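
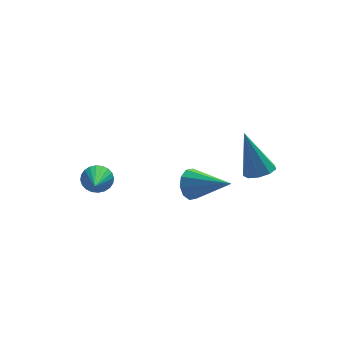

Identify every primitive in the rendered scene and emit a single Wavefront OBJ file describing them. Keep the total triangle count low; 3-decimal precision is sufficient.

v -3.654 2.283 -4.282
v -3.004 2.272 -3.996
v -4.086 0.597 -3.358
v -3.145 2.414 -3.804
v -3.363 2.535 -3.685
v -3.626 2.618 -3.657
v -3.893 2.65 -3.724
v -4.123 2.626 -3.875
v -4.282 2.55 -4.089
v -4.346 2.433 -4.332
v -4.303 2.293 -4.568
v -4.162 2.152 -4.759
v -3.944 2.03 -4.879
v -3.681 1.947 -4.907
v -3.414 1.915 -4.84
v -3.184 1.939 -4.688
v -3.025 2.015 -4.475
v -2.961 2.132 -4.232
v 1.799 -3.221 -0.538
v 2.383 -3.495 -0.292
v 1.321 -2.539 1.358
v 2.459 -3.05 -0.432
v 2.227 -2.686 -0.622
v 1.794 -2.572 -0.772
v 1.364 -2.761 -0.813
v 1.137 -3.165 -0.725
v 1.22 -3.595 -0.549
v 1.574 -3.85 -0.368
v 2.033 -3.81 -0.267
v -0.193 -0.169 -3.365
v 0.264 -0.081 -4.003
v 1.153 -1.451 -2.575
v 0.395 0.257 -3.676
v 0.301 0.433 -3.23
v 0.018 0.379 -2.836
v -0.346 0.115 -2.644
v -0.651 -0.256 -2.727
v -0.781 -0.595 -3.054
v -0.687 -0.771 -3.5
v -0.404 -0.716 -3.894
v -0.041 -0.453 -4.086
f 2 1 4
f 2 4 3
f 4 1 5
f 4 5 3
f 5 1 6
f 5 6 3
f 6 1 7
f 6 7 3
f 7 1 8
f 7 8 3
f 8 1 9
f 8 9 3
f 9 1 10
f 9 10 3
f 10 1 11
f 10 11 3
f 11 1 12
f 11 12 3
f 12 1 13
f 12 13 3
f 13 1 14
f 13 14 3
f 14 1 15
f 14 15 3
f 15 1 16
f 15 16 3
f 16 1 17
f 16 17 3
f 17 1 18
f 17 18 3
f 18 1 2
f 18 2 3
f 20 19 22
f 20 22 21
f 22 19 23
f 22 23 21
f 23 19 24
f 23 24 21
f 24 19 25
f 24 25 21
f 25 19 26
f 25 26 21
f 26 19 27
f 26 27 21
f 27 19 28
f 27 28 21
f 28 19 29
f 28 29 21
f 29 19 20
f 29 20 21
f 31 30 33
f 31 33 32
f 33 30 34
f 33 34 32
f 34 30 35
f 34 35 32
f 35 30 36
f 35 36 32
f 36 30 37
f 36 37 32
f 37 30 38
f 37 38 32
f 38 30 39
f 38 39 32
f 39 30 40
f 39 40 32
f 40 30 41
f 40 41 32
f 41 30 31
f 41 31 32



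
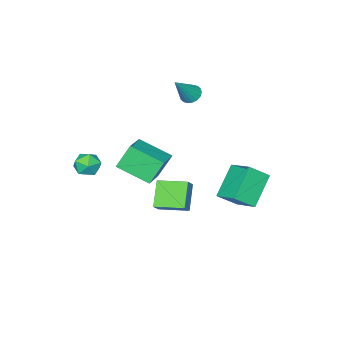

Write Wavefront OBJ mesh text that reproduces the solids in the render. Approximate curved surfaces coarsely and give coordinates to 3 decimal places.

v 2.859 -1.787 0.65
v 3.151 -2.22 0.018
v 1.729 -2.48 0.602
v 2.021 -2.913 -0.03
v 2.345 -3.009 0.717
v 3.044 -2.581 0.746
v 1.836 -2.119 -0.126
v 2.535 -1.691 -0.097
v 2.519 -2.425 -0.462
v 2.834 -2.975 0.059
v 2.046 -1.725 0.561
v 2.361 -2.275 1.082
v -1.846 -1.422 -2.874
v -1.279 -1.202 -2.252
v -2.677 0.029 -2.631
v -2.109 0.25 -2.009
v -0.871 -0.67 -4.031
v -0.303 -0.449 -3.409
v -1.701 0.782 -3.788
v -1.134 1.002 -3.166
v -2.56 -1.383 -1.049
v -1.828 -3.124 -0.278
v -1.134 -0.511 -0.436
v -0.402 -2.252 0.335
v -1.798 -1.668 -2.415
v -1.066 -3.409 -1.644
v -0.372 -0.796 -1.802
v 0.36 -2.537 -1.031
v -3.819 3.13 -0.675
v -3.583 4.588 0.06
v -2.319 3.577 -2.045
v -2.083 5.035 -1.31
v -2.897 2.565 0.15
v -2.661 4.023 0.885
v -1.397 3.012 -1.22
v -1.161 4.47 -0.485
v -4.089 -1.59 2.919
v -3.778 -1.111 2.652
v -2.891 -1.55 4.381
v -3.972 -0.981 2.807
v -4.189 -0.972 2.984
v -4.386 -1.085 3.149
v -4.524 -1.298 3.268
v -4.576 -1.569 3.318
v -4.531 -1.844 3.289
v -4.399 -2.069 3.186
v -4.205 -2.199 3.031
v -3.988 -2.209 2.854
v -3.791 -2.096 2.689
v -3.653 -1.882 2.57
v -3.601 -1.611 2.52
v -3.646 -1.336 2.55
f 1 12 6
f 1 6 2
f 1 2 8
f 1 8 11
f 1 11 12
f 2 6 10
f 6 12 5
f 12 11 3
f 11 8 7
f 8 2 9
f 4 10 5
f 4 5 3
f 4 3 7
f 4 7 9
f 4 9 10
f 5 10 6
f 3 5 12
f 7 3 11
f 9 7 8
f 10 9 2
f 14 16 13
f 17 14 13
f 13 16 15
f 15 17 13
f 14 20 16
f 18 14 17
f 18 20 14
f 16 20 15
f 19 17 15
f 15 20 19
f 19 18 17
f 20 18 19
f 22 24 21
f 25 22 21
f 21 24 23
f 23 25 21
f 22 28 24
f 26 22 25
f 26 28 22
f 24 28 23
f 27 25 23
f 23 28 27
f 27 26 25
f 28 26 27
f 30 32 29
f 33 30 29
f 29 32 31
f 31 33 29
f 30 36 32
f 34 30 33
f 34 36 30
f 32 36 31
f 35 33 31
f 31 36 35
f 35 34 33
f 36 34 35
f 38 37 40
f 38 40 39
f 40 37 41
f 40 41 39
f 41 37 42
f 41 42 39
f 42 37 43
f 42 43 39
f 43 37 44
f 43 44 39
f 44 37 45
f 44 45 39
f 45 37 46
f 45 46 39
f 46 37 47
f 46 47 39
f 47 37 48
f 47 48 39
f 48 37 49
f 48 49 39
f 49 37 50
f 49 50 39
f 50 37 51
f 50 51 39
f 51 37 52
f 51 52 39
f 52 37 38
f 52 38 39



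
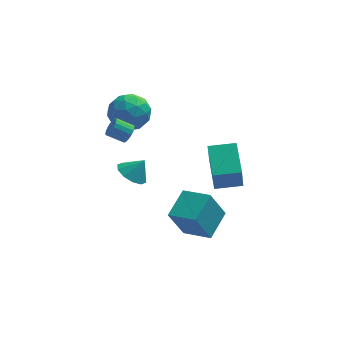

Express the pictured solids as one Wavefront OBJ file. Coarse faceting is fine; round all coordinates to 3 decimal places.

v 2.172 -1.365 -4.044
v 1.327 -1.672 -2.157
v 0.818 -0.365 -4.487
v -0.027 -0.672 -2.601
v 3.067 0.132 -3.399
v 2.222 -0.175 -1.513
v 1.713 1.132 -3.843
v 0.868 0.825 -1.956
v -1.919 -1.931 2.148
v -1.222 -2.279 1.698
v -1.261 -1.809 3.072
v -1.217 -1.728 1.622
v -1.48 -1.255 1.747
v -1.911 -1.039 2.026
v -2.345 -1.164 2.351
v -2.616 -1.582 2.599
v -2.62 -2.133 2.674
v -2.357 -2.607 2.549
v -1.926 -2.822 2.271
v -1.493 -2.697 1.946
v 2.618 1.828 -2.854
v 2.467 1.281 -1.22
v 2.52 3.896 -2.172
v 2.37 3.349 -0.537
v 4.17 1.851 -2.703
v 4.02 1.304 -1.068
v 4.073 3.919 -2.02
v 3.922 3.372 -0.386
v -1.94 0.448 3.259
v -1.71 0.192 3.727
v -2.61 0.337 4.248
v -2.84 0.592 3.781
v -1.648 0.461 3.76
v -2.548 0.606 4.282
v -1.652 0.726 3.679
v -2.552 0.871 4.2
v -1.723 0.928 3.501
v -2.622 1.072 4.023
v -1.843 1.019 3.268
v -2.743 1.164 3.79
v -1.985 0.98 3.033
v -2.885 1.125 3.555
v -2.117 0.819 2.85
v -3.017 0.963 3.372
v -2.209 0.572 2.761
v -3.109 0.717 3.282
v -2.239 0.297 2.785
v -3.139 0.442 3.307
v -2.2 0.057 2.919
v -3.1 0.202 3.44
v -2.102 -0.094 3.13
v -3.002 0.051 3.651
v -1.967 -0.121 3.371
v -2.867 0.024 3.892
v -1.826 -0.018 3.586
v -2.725 0.127 4.108
v -1.181 4.637 2.62
v -0.662 3.753 1.902
v -2.898 3.567 2.698
v -2.379 2.683 1.98
v -1.976 2.853 3.152
v -0.915 3.515 3.104
v -2.645 3.805 1.496
v -1.584 4.467 1.448
v -1.567 3.239 1.207
v -1.153 2.651 2.231
v -2.407 4.669 2.369
v -1.993 4.081 3.393
v -0.771 4.289 2.254
v -2.789 3.031 2.346
v -2.552 3.131 3.035
v -2.247 2.611 2.613
v -0.92 4.149 2.961
v -0.615 3.63 2.539
v -1.387 3.1 3.274
v -2.945 3.69 2.061
v -2.64 3.171 1.639
v -1.313 4.709 1.987
v -1.008 4.189 1.565
v -2.173 4.22 1.326
v -0.998 3.468 1.424
v -2.007 2.838 1.47
v -2.163 3.498 1.185
v -1.54 3.887 1.157
v -0.755 3.122 2.026
v -1.764 2.492 2.071
v -1.527 2.592 2.76
v -0.903 2.981 2.732
v -1.287 2.819 1.617
v -1.796 4.828 2.529
v -2.805 4.198 2.574
v -2.657 4.339 1.868
v -2.033 4.728 1.84
v -1.553 4.482 3.13
v -2.562 3.852 3.176
v -2.02 3.433 3.443
v -1.397 3.822 3.415
v -2.273 4.501 2.983
f 2 4 1
f 5 2 1
f 1 4 3
f 3 5 1
f 2 8 4
f 6 2 5
f 6 8 2
f 4 8 3
f 7 5 3
f 3 8 7
f 7 6 5
f 8 6 7
f 10 9 12
f 10 12 11
f 12 9 13
f 12 13 11
f 13 9 14
f 13 14 11
f 14 9 15
f 14 15 11
f 15 9 16
f 15 16 11
f 16 9 17
f 16 17 11
f 17 9 18
f 17 18 11
f 18 9 19
f 18 19 11
f 19 9 20
f 19 20 11
f 20 9 10
f 20 10 11
f 22 24 21
f 25 22 21
f 21 24 23
f 23 25 21
f 22 28 24
f 26 22 25
f 26 28 22
f 24 28 23
f 27 25 23
f 23 28 27
f 27 26 25
f 28 26 27
f 30 29 33
f 30 33 31
f 31 33 34
f 31 34 32
f 33 29 35
f 33 35 34
f 34 35 36
f 34 36 32
f 35 29 37
f 35 37 36
f 36 37 38
f 36 38 32
f 37 29 39
f 37 39 38
f 38 39 40
f 38 40 32
f 39 29 41
f 39 41 40
f 40 41 42
f 40 42 32
f 41 29 43
f 41 43 42
f 42 43 44
f 42 44 32
f 43 29 45
f 43 45 44
f 44 45 46
f 44 46 32
f 45 29 47
f 45 47 46
f 46 47 48
f 46 48 32
f 47 29 49
f 47 49 48
f 48 49 50
f 48 50 32
f 49 29 51
f 49 51 50
f 50 51 52
f 50 52 32
f 51 29 53
f 51 53 52
f 52 53 54
f 52 54 32
f 53 29 55
f 53 55 54
f 54 55 56
f 54 56 32
f 55 29 30
f 55 30 56
f 56 30 31
f 56 31 32
f 57 94 73
f 94 68 97
f 73 97 62
f 94 97 73
f 57 73 69
f 73 62 74
f 69 74 58
f 73 74 69
f 57 69 78
f 69 58 79
f 78 79 64
f 69 79 78
f 57 78 90
f 78 64 93
f 90 93 67
f 78 93 90
f 57 90 94
f 90 67 98
f 94 98 68
f 90 98 94
f 58 74 85
f 74 62 88
f 85 88 66
f 74 88 85
f 62 97 75
f 97 68 96
f 75 96 61
f 97 96 75
f 68 98 95
f 98 67 91
f 95 91 59
f 98 91 95
f 67 93 92
f 93 64 80
f 92 80 63
f 93 80 92
f 64 79 84
f 79 58 81
f 84 81 65
f 79 81 84
f 60 86 72
f 86 66 87
f 72 87 61
f 86 87 72
f 60 72 70
f 72 61 71
f 70 71 59
f 72 71 70
f 60 70 77
f 70 59 76
f 77 76 63
f 70 76 77
f 60 77 82
f 77 63 83
f 82 83 65
f 77 83 82
f 60 82 86
f 82 65 89
f 86 89 66
f 82 89 86
f 61 87 75
f 87 66 88
f 75 88 62
f 87 88 75
f 59 71 95
f 71 61 96
f 95 96 68
f 71 96 95
f 63 76 92
f 76 59 91
f 92 91 67
f 76 91 92
f 65 83 84
f 83 63 80
f 84 80 64
f 83 80 84
f 66 89 85
f 89 65 81
f 85 81 58
f 89 81 85



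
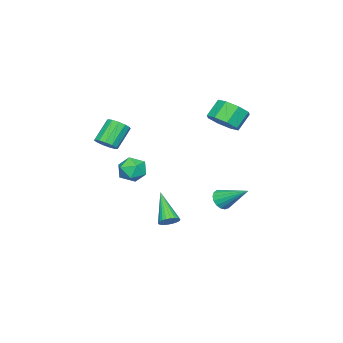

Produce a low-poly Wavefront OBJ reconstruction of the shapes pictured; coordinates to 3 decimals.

v 1.211 0.834 0.609
v 1.862 0.432 0.539
v 0.618 -0.192 0.981
v 1.269 -0.594 0.911
v 1.201 -0.066 1.465
v 1.567 0.568 1.235
v 0.913 -0.328 0.285
v 1.279 0.306 0.055
v 1.677 -0.286 0.339
v 1.855 -0.124 1.068
v 0.625 0.364 0.452
v 0.803 0.526 1.181
v -3.301 2.207 -2.533
v -2.828 2.403 -2.866
v -3.219 3.653 -1.567
v -3.061 2.51 -3.006
v -3.349 2.547 -3.037
v -3.626 2.507 -2.953
v -3.828 2.398 -2.773
v -3.91 2.245 -2.538
v -3.851 2.084 -2.301
v -3.667 1.951 -2.118
v -3.399 1.877 -2.03
v -3.108 1.878 -2.057
v -2.862 1.955 -2.193
v -2.716 2.09 -2.407
v -2.704 2.252 -2.649
v 3.131 -0.034 3.028
v 3.444 -0.397 3.356
v 2.581 -0.268 4.32
v 2.269 0.094 3.992
v 3.557 -0.096 3.417
v 2.694 0.033 4.381
v 3.535 0.224 3.355
v 2.672 0.353 4.319
v 3.385 0.462 3.189
v 2.522 0.591 4.153
v 3.154 0.542 2.971
v 2.292 0.671 3.935
v 2.916 0.44 2.772
v 2.054 0.569 3.736
v 2.747 0.187 2.654
v 1.884 0.315 3.618
v 2.699 -0.137 2.655
v 1.837 -0.008 3.619
v 2.789 -0.428 2.774
v 1.926 -0.299 3.738
v 2.987 -0.594 2.974
v 2.125 -0.465 3.938
v 3.231 -0.582 3.191
v 2.369 -0.453 4.155
v -2.707 2.542 2.787
v -2.068 2.487 3.36
v -2.774 2.683 4.166
v -3.413 2.738 3.593
v -2.153 3.1 3.136
v -2.86 3.296 3.942
v -2.563 3.386 2.707
v -3.269 3.582 3.514
v -3.057 3.178 2.325
v -3.763 3.374 3.132
v -3.346 2.597 2.214
v -4.052 2.793 3.02
v -3.26 1.984 2.438
v -3.967 2.18 3.244
v -2.851 1.698 2.866
v -3.557 1.894 3.673
v -2.357 1.906 3.248
v -3.063 2.102 4.055
v 0.562 1.652 -2.472
v 0.948 1.736 -2.135
v -0.322 0.648 -1.208
v 0.826 1.893 -2.095
v 0.664 2.014 -2.113
v 0.486 2.079 -2.185
v 0.32 2.079 -2.302
v 0.19 2.015 -2.444
v 0.117 1.894 -2.59
v 0.112 1.737 -2.718
v 0.175 1.567 -2.809
v 0.297 1.41 -2.849
v 0.46 1.29 -2.831
v 0.638 1.225 -2.758
v 0.804 1.224 -2.642
v 0.933 1.289 -2.5
v 1.006 1.409 -2.354
v 1.012 1.566 -2.225
f 1 12 6
f 1 6 2
f 1 2 8
f 1 8 11
f 1 11 12
f 2 6 10
f 6 12 5
f 12 11 3
f 11 8 7
f 8 2 9
f 4 10 5
f 4 5 3
f 4 3 7
f 4 7 9
f 4 9 10
f 5 10 6
f 3 5 12
f 7 3 11
f 9 7 8
f 10 9 2
f 14 13 16
f 14 16 15
f 16 13 17
f 16 17 15
f 17 13 18
f 17 18 15
f 18 13 19
f 18 19 15
f 19 13 20
f 19 20 15
f 20 13 21
f 20 21 15
f 21 13 22
f 21 22 15
f 22 13 23
f 22 23 15
f 23 13 24
f 23 24 15
f 24 13 25
f 24 25 15
f 25 13 26
f 25 26 15
f 26 13 27
f 26 27 15
f 27 13 14
f 27 14 15
f 29 28 32
f 29 32 30
f 30 32 33
f 30 33 31
f 32 28 34
f 32 34 33
f 33 34 35
f 33 35 31
f 34 28 36
f 34 36 35
f 35 36 37
f 35 37 31
f 36 28 38
f 36 38 37
f 37 38 39
f 37 39 31
f 38 28 40
f 38 40 39
f 39 40 41
f 39 41 31
f 40 28 42
f 40 42 41
f 41 42 43
f 41 43 31
f 42 28 44
f 42 44 43
f 43 44 45
f 43 45 31
f 44 28 46
f 44 46 45
f 45 46 47
f 45 47 31
f 46 28 48
f 46 48 47
f 47 48 49
f 47 49 31
f 48 28 50
f 48 50 49
f 49 50 51
f 49 51 31
f 50 28 29
f 50 29 51
f 51 29 30
f 51 30 31
f 53 52 56
f 53 56 54
f 54 56 57
f 54 57 55
f 56 52 58
f 56 58 57
f 57 58 59
f 57 59 55
f 58 52 60
f 58 60 59
f 59 60 61
f 59 61 55
f 60 52 62
f 60 62 61
f 61 62 63
f 61 63 55
f 62 52 64
f 62 64 63
f 63 64 65
f 63 65 55
f 64 52 66
f 64 66 65
f 65 66 67
f 65 67 55
f 66 52 68
f 66 68 67
f 67 68 69
f 67 69 55
f 68 52 53
f 68 53 69
f 69 53 54
f 69 54 55
f 71 70 73
f 71 73 72
f 73 70 74
f 73 74 72
f 74 70 75
f 74 75 72
f 75 70 76
f 75 76 72
f 76 70 77
f 76 77 72
f 77 70 78
f 77 78 72
f 78 70 79
f 78 79 72
f 79 70 80
f 79 80 72
f 80 70 81
f 80 81 72
f 81 70 82
f 81 82 72
f 82 70 83
f 82 83 72
f 83 70 84
f 83 84 72
f 84 70 85
f 84 85 72
f 85 70 86
f 85 86 72
f 86 70 87
f 86 87 72
f 87 70 71
f 87 71 72



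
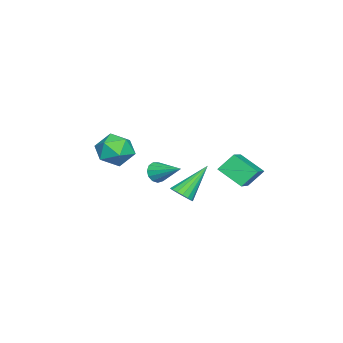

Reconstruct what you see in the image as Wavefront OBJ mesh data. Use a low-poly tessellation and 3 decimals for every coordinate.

v 1.591 0.784 2.298
v 1.93 0.48 2.747
v 0.449 1.676 3.762
v 2.082 0.743 2.706
v 2.122 1.015 2.571
v 2.039 1.234 2.373
v 1.854 1.35 2.158
v 1.609 1.337 1.975
v 1.36 1.196 1.866
v 1.163 0.962 1.856
v 1.065 0.686 1.947
v 1.087 0.433 2.118
v 1.224 0.261 2.331
v 1.446 0.208 2.536
v 1.701 0.287 2.686
v 0.205 -2.35 4.79
v 0.964 -2.401 4.064
v -0.724 -3.459 3.896
v 0.035 -3.51 3.17
v 0.194 -3.916 4.127
v 0.769 -3.231 4.679
v -0.529 -2.629 3.281
v 0.046 -1.944 3.833
v 0.511 -2.573 3.131
v 0.957 -3.369 3.654
v -0.717 -2.491 4.306
v -0.271 -3.287 4.829
v -1.718 3.006 1.66
v -1.963 1.783 2.476
v -2.175 3.653 2.494
v -2.42 2.431 3.309
v 0.16 3.209 2.531
v -0.085 1.987 3.346
v -0.297 3.857 3.364
v -0.542 2.634 4.18
v -1.333 -1.37 2.054
v -0.805 -1.419 1.714
v -0.747 0.01 2.766
v -1.03 -1.224 1.521
v -1.352 -1.075 1.498
v -1.668 -1.021 1.651
v -1.877 -1.077 1.932
v -1.913 -1.227 2.252
v -1.765 -1.422 2.509
v -1.48 -1.601 2.622
v -1.148 -1.706 2.554
v -0.874 -1.705 2.327
v -0.747 -1.598 2.014
f 2 1 4
f 2 4 3
f 4 1 5
f 4 5 3
f 5 1 6
f 5 6 3
f 6 1 7
f 6 7 3
f 7 1 8
f 7 8 3
f 8 1 9
f 8 9 3
f 9 1 10
f 9 10 3
f 10 1 11
f 10 11 3
f 11 1 12
f 11 12 3
f 12 1 13
f 12 13 3
f 13 1 14
f 13 14 3
f 14 1 15
f 14 15 3
f 15 1 2
f 15 2 3
f 16 27 21
f 16 21 17
f 16 17 23
f 16 23 26
f 16 26 27
f 17 21 25
f 21 27 20
f 27 26 18
f 26 23 22
f 23 17 24
f 19 25 20
f 19 20 18
f 19 18 22
f 19 22 24
f 19 24 25
f 20 25 21
f 18 20 27
f 22 18 26
f 24 22 23
f 25 24 17
f 29 31 28
f 32 29 28
f 28 31 30
f 30 32 28
f 29 35 31
f 33 29 32
f 33 35 29
f 31 35 30
f 34 32 30
f 30 35 34
f 34 33 32
f 35 33 34
f 37 36 39
f 37 39 38
f 39 36 40
f 39 40 38
f 40 36 41
f 40 41 38
f 41 36 42
f 41 42 38
f 42 36 43
f 42 43 38
f 43 36 44
f 43 44 38
f 44 36 45
f 44 45 38
f 45 36 46
f 45 46 38
f 46 36 47
f 46 47 38
f 47 36 48
f 47 48 38
f 48 36 37
f 48 37 38



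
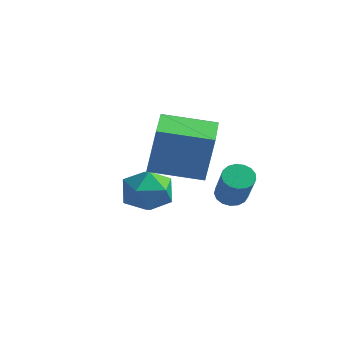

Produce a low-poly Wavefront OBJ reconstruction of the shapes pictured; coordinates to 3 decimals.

v 0.788 0.035 -1.156
v 1.334 0.16 -1.465
v 2.299 -0.57 -0.052
v 1.752 -0.695 0.256
v 1.284 0.413 -1.3
v 2.248 -0.317 0.113
v 1.12 0.58 -1.101
v 2.084 -0.151 0.311
v 0.88 0.621 -0.916
v 1.844 -0.109 0.497
v 0.618 0.529 -0.785
v 1.583 -0.202 0.627
v 0.396 0.323 -0.74
v 1.36 -0.408 0.673
v 0.263 0.051 -0.79
v 1.228 -0.679 0.623
v 0.251 -0.224 -0.924
v 1.215 -0.954 0.489
v 0.361 -0.44 -1.111
v 1.326 -1.17 0.302
v 0.569 -0.547 -1.308
v 1.534 -1.277 0.104
v 0.828 -0.521 -1.471
v 1.792 -1.251 -0.058
v 1.077 -0.367 -1.562
v 2.041 -1.098 -0.149
v 1.26 -0.121 -1.559
v 2.224 -0.852 -0.147
v -0.271 -3.145 1.615
v 0.112 -3.055 3.627
v 1.336 -1.891 1.254
v 1.718 -1.801 3.266
v 0.802 -4.559 1.474
v 1.184 -4.469 3.486
v 2.408 -3.305 1.113
v 2.791 -3.215 3.125
v -3.079 -1.355 -1.727
v -2.741 -0.854 -0.778
v -1.399 -2.006 -1.982
v -1.061 -1.505 -1.033
v -1.768 -2.378 -0.986
v -2.807 -1.976 -0.829
v -1.333 -0.884 -1.931
v -2.372 -0.482 -1.774
v -1.662 -0.563 -0.905
v -1.931 -1.486 -0.321
v -2.209 -1.374 -2.439
v -2.478 -2.297 -1.855
f 2 1 5
f 2 5 3
f 3 5 6
f 3 6 4
f 5 1 7
f 5 7 6
f 6 7 8
f 6 8 4
f 7 1 9
f 7 9 8
f 8 9 10
f 8 10 4
f 9 1 11
f 9 11 10
f 10 11 12
f 10 12 4
f 11 1 13
f 11 13 12
f 12 13 14
f 12 14 4
f 13 1 15
f 13 15 14
f 14 15 16
f 14 16 4
f 15 1 17
f 15 17 16
f 16 17 18
f 16 18 4
f 17 1 19
f 17 19 18
f 18 19 20
f 18 20 4
f 19 1 21
f 19 21 20
f 20 21 22
f 20 22 4
f 21 1 23
f 21 23 22
f 22 23 24
f 22 24 4
f 23 1 25
f 23 25 24
f 24 25 26
f 24 26 4
f 25 1 27
f 25 27 26
f 26 27 28
f 26 28 4
f 27 1 2
f 27 2 28
f 28 2 3
f 28 3 4
f 30 32 29
f 33 30 29
f 29 32 31
f 31 33 29
f 30 36 32
f 34 30 33
f 34 36 30
f 32 36 31
f 35 33 31
f 31 36 35
f 35 34 33
f 36 34 35
f 37 48 42
f 37 42 38
f 37 38 44
f 37 44 47
f 37 47 48
f 38 42 46
f 42 48 41
f 48 47 39
f 47 44 43
f 44 38 45
f 40 46 41
f 40 41 39
f 40 39 43
f 40 43 45
f 40 45 46
f 41 46 42
f 39 41 48
f 43 39 47
f 45 43 44
f 46 45 38



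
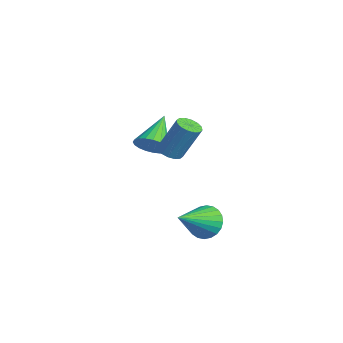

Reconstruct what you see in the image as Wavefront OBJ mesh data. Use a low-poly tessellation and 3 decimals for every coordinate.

v -3.341 -2.146 1.43
v -2.979 -2.509 2.108
v -4.599 -1.194 2.61
v -2.789 -2.213 2.073
v -2.694 -1.906 1.926
v -2.711 -1.64 1.693
v -2.837 -1.462 1.415
v -3.05 -1.402 1.14
v -3.314 -1.471 0.914
v -3.582 -1.657 0.778
v -3.809 -1.927 0.755
v -3.955 -2.235 0.848
v -3.994 -2.528 1.042
v -3.921 -2.755 1.303
v -3.748 -2.876 1.586
v -3.504 -2.872 1.842
v -3.232 -2.742 2.027
v -0.794 -0.416 -2.303
v -0.374 0.21 -1.759
v 0.154 -1.944 -1.277
v -0.679 0.146 -1.572
v -1.001 -0.003 -1.497
v -1.292 -0.215 -1.544
v -1.506 -0.458 -1.708
v -1.613 -0.694 -1.961
v -1.594 -0.888 -2.267
v -1.454 -1.011 -2.579
v -1.213 -1.043 -2.848
v -0.908 -0.979 -3.035
v -0.586 -0.83 -3.11
v -0.296 -0.618 -3.063
v -0.081 -0.375 -2.899
v 0.025 -0.138 -2.645
v 0.007 0.056 -2.34
v -0.134 0.178 -2.028
v -0.865 -1.987 2.24
v -0.401 -1.681 1.991
v 0.03 -0.948 3.69
v -0.435 -1.253 3.94
v -0.648 -1.485 1.969
v -0.217 -0.752 3.668
v -0.953 -1.425 2.02
v -0.523 -0.691 3.719
v -1.235 -1.514 2.13
v -0.805 -0.781 3.83
v -1.418 -1.73 2.27
v -0.987 -0.997 3.969
v -1.453 -2.015 2.402
v -1.022 -1.282 4.101
v -1.33 -2.292 2.49
v -0.899 -1.559 4.189
v -1.083 -2.488 2.512
v -0.652 -1.755 4.211
v -0.777 -2.549 2.461
v -0.347 -1.815 4.16
v -0.495 -2.459 2.35
v -0.065 -1.726 4.05
v -0.313 -2.243 2.211
v 0.118 -1.51 3.91
v -0.278 -1.958 2.079
v 0.153 -1.225 3.778
f 2 1 4
f 2 4 3
f 4 1 5
f 4 5 3
f 5 1 6
f 5 6 3
f 6 1 7
f 6 7 3
f 7 1 8
f 7 8 3
f 8 1 9
f 8 9 3
f 9 1 10
f 9 10 3
f 10 1 11
f 10 11 3
f 11 1 12
f 11 12 3
f 12 1 13
f 12 13 3
f 13 1 14
f 13 14 3
f 14 1 15
f 14 15 3
f 15 1 16
f 15 16 3
f 16 1 17
f 16 17 3
f 17 1 2
f 17 2 3
f 19 18 21
f 19 21 20
f 21 18 22
f 21 22 20
f 22 18 23
f 22 23 20
f 23 18 24
f 23 24 20
f 24 18 25
f 24 25 20
f 25 18 26
f 25 26 20
f 26 18 27
f 26 27 20
f 27 18 28
f 27 28 20
f 28 18 29
f 28 29 20
f 29 18 30
f 29 30 20
f 30 18 31
f 30 31 20
f 31 18 32
f 31 32 20
f 32 18 33
f 32 33 20
f 33 18 34
f 33 34 20
f 34 18 35
f 34 35 20
f 35 18 19
f 35 19 20
f 37 36 40
f 37 40 38
f 38 40 41
f 38 41 39
f 40 36 42
f 40 42 41
f 41 42 43
f 41 43 39
f 42 36 44
f 42 44 43
f 43 44 45
f 43 45 39
f 44 36 46
f 44 46 45
f 45 46 47
f 45 47 39
f 46 36 48
f 46 48 47
f 47 48 49
f 47 49 39
f 48 36 50
f 48 50 49
f 49 50 51
f 49 51 39
f 50 36 52
f 50 52 51
f 51 52 53
f 51 53 39
f 52 36 54
f 52 54 53
f 53 54 55
f 53 55 39
f 54 36 56
f 54 56 55
f 55 56 57
f 55 57 39
f 56 36 58
f 56 58 57
f 57 58 59
f 57 59 39
f 58 36 60
f 58 60 59
f 59 60 61
f 59 61 39
f 60 36 37
f 60 37 61
f 61 37 38
f 61 38 39



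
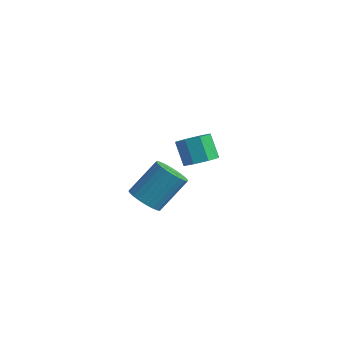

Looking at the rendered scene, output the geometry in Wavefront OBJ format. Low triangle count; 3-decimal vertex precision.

v 1.418 0.276 -2.93
v 1.993 0.533 -2.625
v 1.417 0.801 -1.765
v 0.842 0.544 -2.07
v 1.733 0.901 -2.914
v 1.157 1.169 -2.054
v 1.288 0.903 -3.213
v 0.712 1.171 -2.352
v 0.919 0.538 -3.346
v 0.343 0.806 -2.485
v 0.843 0.019 -3.235
v 0.267 0.287 -2.375
v 1.103 -0.349 -2.946
v 0.527 -0.081 -2.086
v 1.548 -0.351 -2.648
v 0.972 -0.083 -1.787
v 1.917 0.014 -2.515
v 1.341 0.282 -1.654
v 2.265 -4.078 -1.975
v 2.764 -3.856 -2.362
v 3.175 -2.879 -1.272
v 2.675 -3.102 -0.885
v 2.57 -3.695 -2.433
v 2.98 -2.719 -1.342
v 2.329 -3.593 -2.433
v 2.74 -2.617 -1.343
v 2.079 -3.565 -2.364
v 2.489 -2.589 -1.274
v 1.857 -3.615 -2.236
v 2.267 -2.639 -1.145
v 1.697 -3.736 -2.068
v 2.107 -2.759 -0.977
v 1.623 -3.908 -1.886
v 2.033 -2.932 -0.795
v 1.647 -4.106 -1.717
v 2.057 -3.13 -0.627
v 1.765 -4.301 -1.588
v 2.176 -3.324 -0.498
v 1.96 -4.461 -1.518
v 2.37 -3.485 -0.427
v 2.2 -4.563 -1.517
v 2.611 -3.587 -0.427
v 2.451 -4.591 -1.586
v 2.861 -3.615 -0.496
v 2.673 -4.541 -1.715
v 3.083 -3.565 -0.624
v 2.833 -4.421 -1.883
v 3.243 -3.444 -0.792
v 2.907 -4.248 -2.065
v 3.317 -3.272 -0.974
v 2.883 -4.05 -2.233
v 3.293 -3.074 -1.143
f 2 1 5
f 2 5 3
f 3 5 6
f 3 6 4
f 5 1 7
f 5 7 6
f 6 7 8
f 6 8 4
f 7 1 9
f 7 9 8
f 8 9 10
f 8 10 4
f 9 1 11
f 9 11 10
f 10 11 12
f 10 12 4
f 11 1 13
f 11 13 12
f 12 13 14
f 12 14 4
f 13 1 15
f 13 15 14
f 14 15 16
f 14 16 4
f 15 1 17
f 15 17 16
f 16 17 18
f 16 18 4
f 17 1 2
f 17 2 18
f 18 2 3
f 18 3 4
f 20 19 23
f 20 23 21
f 21 23 24
f 21 24 22
f 23 19 25
f 23 25 24
f 24 25 26
f 24 26 22
f 25 19 27
f 25 27 26
f 26 27 28
f 26 28 22
f 27 19 29
f 27 29 28
f 28 29 30
f 28 30 22
f 29 19 31
f 29 31 30
f 30 31 32
f 30 32 22
f 31 19 33
f 31 33 32
f 32 33 34
f 32 34 22
f 33 19 35
f 33 35 34
f 34 35 36
f 34 36 22
f 35 19 37
f 35 37 36
f 36 37 38
f 36 38 22
f 37 19 39
f 37 39 38
f 38 39 40
f 38 40 22
f 39 19 41
f 39 41 40
f 40 41 42
f 40 42 22
f 41 19 43
f 41 43 42
f 42 43 44
f 42 44 22
f 43 19 45
f 43 45 44
f 44 45 46
f 44 46 22
f 45 19 47
f 45 47 46
f 46 47 48
f 46 48 22
f 47 19 49
f 47 49 48
f 48 49 50
f 48 50 22
f 49 19 51
f 49 51 50
f 50 51 52
f 50 52 22
f 51 19 20
f 51 20 52
f 52 20 21
f 52 21 22



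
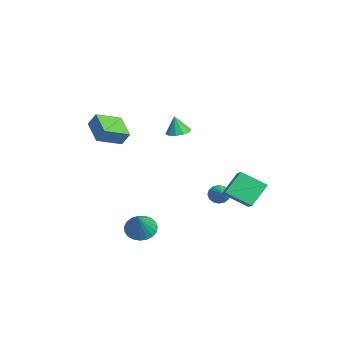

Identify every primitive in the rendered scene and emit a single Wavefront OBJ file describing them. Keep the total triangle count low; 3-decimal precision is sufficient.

v 1.97 -2.602 -3.458
v 2.533 -3.199 -4.03
v 3.13 -3.018 -1.882
v 2.724 -2.832 -4.073
v 2.784 -2.425 -4.011
v 2.704 -2.049 -3.852
v 2.496 -1.769 -3.626
v 2.198 -1.633 -3.37
v 1.86 -1.664 -3.129
v 1.541 -1.858 -2.946
v 1.297 -2.18 -2.85
v 1.168 -2.576 -2.86
v 1.179 -2.976 -2.973
v 1.326 -3.311 -3.17
v 1.584 -3.524 -3.417
v 1.909 -3.578 -3.67
v 2.245 -3.463 -3.887
v 1.936 4 -2.532
v 1.205 2.549 -1.606
v 1.285 5.135 -1.266
v 0.555 3.684 -0.34
v 3.225 3.856 -1.74
v 2.495 2.405 -0.814
v 2.575 4.991 -0.474
v 1.844 3.54 0.452
v -0.486 -3.16 2.484
v -0.086 -4.782 3.155
v -2.184 -3.316 3.119
v -1.785 -4.938 3.79
v -0.195 -2.722 3.37
v 0.204 -4.344 4.041
v -1.894 -2.878 4.005
v -1.494 -4.5 4.676
v -2.965 0.921 1.899
v -2.236 0.569 1.923
v -3.115 0.699 3.181
v -2.175 1.058 2.014
v -2.417 1.494 2.061
v -2.867 1.711 2.046
v -3.356 1.626 1.975
v -3.695 1.272 1.874
v -3.755 0.784 1.783
v -3.514 0.347 1.736
v -3.063 0.13 1.751
v -2.575 0.215 1.822
v -2.239 3.336 -3.552
v -1.874 3.614 -4.107
v -1.081 3.224 -2.848
v -1.972 3.908 -3.899
v -2.141 4.048 -3.599
v -2.337 3.998 -3.285
v -2.506 3.77 -3.044
v -2.604 3.426 -2.938
v -2.604 3.058 -2.997
v -2.506 2.765 -3.205
v -2.336 2.625 -3.506
v -2.141 2.675 -3.819
v -1.972 2.903 -4.061
v -1.874 3.246 -4.166
f 2 1 4
f 2 4 3
f 4 1 5
f 4 5 3
f 5 1 6
f 5 6 3
f 6 1 7
f 6 7 3
f 7 1 8
f 7 8 3
f 8 1 9
f 8 9 3
f 9 1 10
f 9 10 3
f 10 1 11
f 10 11 3
f 11 1 12
f 11 12 3
f 12 1 13
f 12 13 3
f 13 1 14
f 13 14 3
f 14 1 15
f 14 15 3
f 15 1 16
f 15 16 3
f 16 1 17
f 16 17 3
f 17 1 2
f 17 2 3
f 19 21 18
f 22 19 18
f 18 21 20
f 20 22 18
f 19 25 21
f 23 19 22
f 23 25 19
f 21 25 20
f 24 22 20
f 20 25 24
f 24 23 22
f 25 23 24
f 27 29 26
f 30 27 26
f 26 29 28
f 28 30 26
f 27 33 29
f 31 27 30
f 31 33 27
f 29 33 28
f 32 30 28
f 28 33 32
f 32 31 30
f 33 31 32
f 35 34 37
f 35 37 36
f 37 34 38
f 37 38 36
f 38 34 39
f 38 39 36
f 39 34 40
f 39 40 36
f 40 34 41
f 40 41 36
f 41 34 42
f 41 42 36
f 42 34 43
f 42 43 36
f 43 34 44
f 43 44 36
f 44 34 45
f 44 45 36
f 45 34 35
f 45 35 36
f 47 46 49
f 47 49 48
f 49 46 50
f 49 50 48
f 50 46 51
f 50 51 48
f 51 46 52
f 51 52 48
f 52 46 53
f 52 53 48
f 53 46 54
f 53 54 48
f 54 46 55
f 54 55 48
f 55 46 56
f 55 56 48
f 56 46 57
f 56 57 48
f 57 46 58
f 57 58 48
f 58 46 59
f 58 59 48
f 59 46 47
f 59 47 48



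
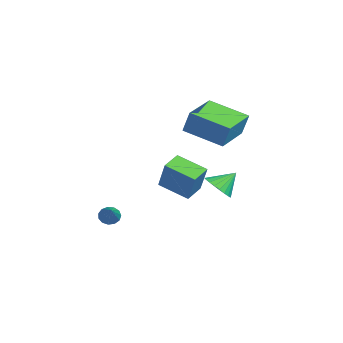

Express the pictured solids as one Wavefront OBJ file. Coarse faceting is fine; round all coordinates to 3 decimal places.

v -1.778 2.939 -1.634
v -1.08 2.654 -1.221
v -1.922 3.841 -0.766
v -0.944 2.877 -1.431
v -0.936 3.111 -1.672
v -1.056 3.318 -1.907
v -1.285 3.467 -2.101
v -1.59 3.536 -2.224
v -1.923 3.514 -2.256
v -2.234 3.405 -2.194
v -2.476 3.224 -2.047
v -2.611 3 -1.837
v -2.62 2.767 -1.596
v -2.5 2.56 -1.36
v -2.27 2.411 -1.167
v -1.965 2.342 -1.044
v -1.632 2.364 -1.011
v -1.321 2.473 -1.073
v -1.751 1.278 2.157
v -1.423 1.557 3.373
v -3.437 2.464 2.339
v -3.11 2.743 3.555
v -0.63 2.977 1.465
v -0.303 3.256 2.681
v -2.317 4.163 1.647
v -1.989 4.442 2.863
v 2.623 -2.595 -1.298
v 2.884 -2.4 -1.69
v 4.157 -2.685 -0.322
v 2.797 -2.176 -1.532
v 2.654 -2.086 -1.299
v 2.501 -2.157 -1.066
v 2.388 -2.368 -0.907
v 2.349 -2.65 -0.872
v 2.397 -2.915 -0.972
v 2.517 -3.079 -1.175
v 2.671 -3.089 -1.418
v 2.809 -2.942 -1.622
v 2.889 -2.685 -1.724
v -0.316 -0.047 -0.693
v 0.524 0.14 0.831
v -1.062 0.631 -0.364
v -0.222 0.817 1.159
v 0.542 1.203 -1.319
v 1.382 1.389 0.204
v -0.204 1.88 -0.991
v 0.636 2.067 0.533
f 2 1 4
f 2 4 3
f 4 1 5
f 4 5 3
f 5 1 6
f 5 6 3
f 6 1 7
f 6 7 3
f 7 1 8
f 7 8 3
f 8 1 9
f 8 9 3
f 9 1 10
f 9 10 3
f 10 1 11
f 10 11 3
f 11 1 12
f 11 12 3
f 12 1 13
f 12 13 3
f 13 1 14
f 13 14 3
f 14 1 15
f 14 15 3
f 15 1 16
f 15 16 3
f 16 1 17
f 16 17 3
f 17 1 18
f 17 18 3
f 18 1 2
f 18 2 3
f 20 22 19
f 23 20 19
f 19 22 21
f 21 23 19
f 20 26 22
f 24 20 23
f 24 26 20
f 22 26 21
f 25 23 21
f 21 26 25
f 25 24 23
f 26 24 25
f 28 27 30
f 28 30 29
f 30 27 31
f 30 31 29
f 31 27 32
f 31 32 29
f 32 27 33
f 32 33 29
f 33 27 34
f 33 34 29
f 34 27 35
f 34 35 29
f 35 27 36
f 35 36 29
f 36 27 37
f 36 37 29
f 37 27 38
f 37 38 29
f 38 27 39
f 38 39 29
f 39 27 28
f 39 28 29
f 41 43 40
f 44 41 40
f 40 43 42
f 42 44 40
f 41 47 43
f 45 41 44
f 45 47 41
f 43 47 42
f 46 44 42
f 42 47 46
f 46 45 44
f 47 45 46



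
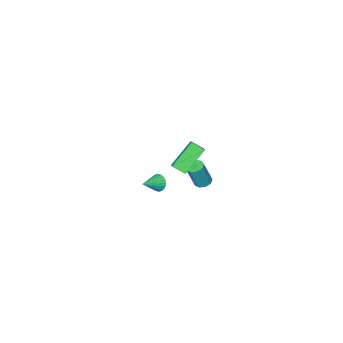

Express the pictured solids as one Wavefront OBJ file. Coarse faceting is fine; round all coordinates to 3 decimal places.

v -0.125 0.194 -2.326
v 0.372 0.082 -2.503
v 0.883 -0.045 -0.992
v 0.385 0.066 -0.814
v 0.333 0.447 -2.459
v 0.843 0.32 -0.948
v 0.079 0.693 -2.352
v 0.589 0.566 -0.841
v -0.271 0.705 -2.233
v 0.24 0.578 -0.722
v -0.552 0.478 -2.157
v -0.042 0.351 -0.646
v -0.634 0.118 -2.16
v -0.123 -0.009 -0.649
v -0.477 -0.207 -2.24
v 0.033 -0.334 -0.729
v -0.156 -0.344 -2.36
v 0.354 -0.472 -0.849
v 0.179 -0.23 -2.464
v 0.69 -0.357 -0.953
v 0.881 -2.839 -4.069
v 1.139 -3.004 -4.597
v 2.059 -2.721 -3.531
v 1.127 -2.768 -4.623
v 1.078 -2.542 -4.565
v 0.999 -2.362 -4.431
v 0.902 -2.255 -4.242
v 0.801 -2.236 -4.027
v 0.713 -2.309 -3.818
v 0.651 -2.463 -3.648
v 0.623 -2.674 -3.542
v 0.635 -2.911 -3.516
v 0.685 -3.136 -3.574
v 0.764 -3.316 -3.708
v 0.861 -3.424 -3.896
v 0.961 -3.442 -4.111
v 1.049 -3.369 -4.32
v 1.112 -3.215 -4.491
v 2.108 3.272 3.667
v 2.538 2.679 4.077
v 2.544 3.989 4.247
v 2.973 3.396 4.657
v 3.487 3.424 2.443
v 3.916 2.831 2.853
v 3.922 4.141 3.023
v 4.352 3.548 3.433
f 2 1 5
f 2 5 3
f 3 5 6
f 3 6 4
f 5 1 7
f 5 7 6
f 6 7 8
f 6 8 4
f 7 1 9
f 7 9 8
f 8 9 10
f 8 10 4
f 9 1 11
f 9 11 10
f 10 11 12
f 10 12 4
f 11 1 13
f 11 13 12
f 12 13 14
f 12 14 4
f 13 1 15
f 13 15 14
f 14 15 16
f 14 16 4
f 15 1 17
f 15 17 16
f 16 17 18
f 16 18 4
f 17 1 19
f 17 19 18
f 18 19 20
f 18 20 4
f 19 1 2
f 19 2 20
f 20 2 3
f 20 3 4
f 22 21 24
f 22 24 23
f 24 21 25
f 24 25 23
f 25 21 26
f 25 26 23
f 26 21 27
f 26 27 23
f 27 21 28
f 27 28 23
f 28 21 29
f 28 29 23
f 29 21 30
f 29 30 23
f 30 21 31
f 30 31 23
f 31 21 32
f 31 32 23
f 32 21 33
f 32 33 23
f 33 21 34
f 33 34 23
f 34 21 35
f 34 35 23
f 35 21 36
f 35 36 23
f 36 21 37
f 36 37 23
f 37 21 38
f 37 38 23
f 38 21 22
f 38 22 23
f 40 42 39
f 43 40 39
f 39 42 41
f 41 43 39
f 40 46 42
f 44 40 43
f 44 46 40
f 42 46 41
f 45 43 41
f 41 46 45
f 45 44 43
f 46 44 45



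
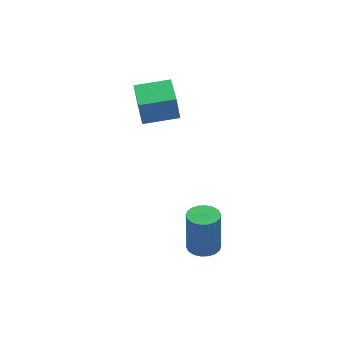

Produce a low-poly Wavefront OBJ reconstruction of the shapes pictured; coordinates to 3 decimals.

v 0.875 -3.639 -2.146
v 1.239 -3.08 -2.203
v 1.289 -2.921 -0.331
v 0.925 -3.481 -0.274
v 0.959 -2.977 -2.205
v 1.009 -2.819 -0.332
v 0.663 -3.006 -2.194
v 0.712 -2.847 -0.322
v 0.408 -3.16 -2.175
v 0.458 -3.001 -0.302
v 0.246 -3.409 -2.149
v 0.295 -3.25 -0.277
v 0.209 -3.703 -2.123
v 0.258 -3.545 -0.251
v 0.303 -3.985 -2.102
v 0.353 -3.827 -0.229
v 0.511 -4.199 -2.089
v 0.561 -4.04 -0.217
v 0.791 -4.301 -2.088
v 0.841 -4.143 -0.215
v 1.088 -4.273 -2.098
v 1.137 -4.114 -0.226
v 1.342 -4.119 -2.118
v 1.392 -3.96 -0.245
v 1.505 -3.87 -2.143
v 1.554 -3.711 -0.271
v 1.542 -3.575 -2.169
v 1.591 -3.417 -0.297
v 1.447 -3.293 -2.191
v 1.497 -3.135 -0.318
v -0.187 -0.227 3.031
v -0.285 -0.094 4.099
v 0.248 1.284 2.883
v 0.151 1.418 3.95
v 1.229 -0.618 3.21
v 1.132 -0.484 4.277
v 1.665 0.894 3.061
v 1.567 1.027 4.129
f 2 1 5
f 2 5 3
f 3 5 6
f 3 6 4
f 5 1 7
f 5 7 6
f 6 7 8
f 6 8 4
f 7 1 9
f 7 9 8
f 8 9 10
f 8 10 4
f 9 1 11
f 9 11 10
f 10 11 12
f 10 12 4
f 11 1 13
f 11 13 12
f 12 13 14
f 12 14 4
f 13 1 15
f 13 15 14
f 14 15 16
f 14 16 4
f 15 1 17
f 15 17 16
f 16 17 18
f 16 18 4
f 17 1 19
f 17 19 18
f 18 19 20
f 18 20 4
f 19 1 21
f 19 21 20
f 20 21 22
f 20 22 4
f 21 1 23
f 21 23 22
f 22 23 24
f 22 24 4
f 23 1 25
f 23 25 24
f 24 25 26
f 24 26 4
f 25 1 27
f 25 27 26
f 26 27 28
f 26 28 4
f 27 1 29
f 27 29 28
f 28 29 30
f 28 30 4
f 29 1 2
f 29 2 30
f 30 2 3
f 30 3 4
f 32 34 31
f 35 32 31
f 31 34 33
f 33 35 31
f 32 38 34
f 36 32 35
f 36 38 32
f 34 38 33
f 37 35 33
f 33 38 37
f 37 36 35
f 38 36 37



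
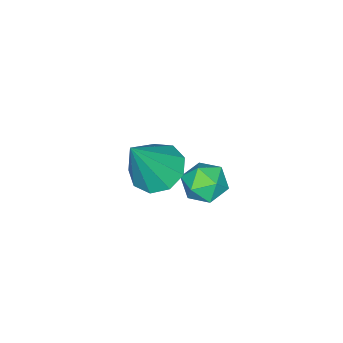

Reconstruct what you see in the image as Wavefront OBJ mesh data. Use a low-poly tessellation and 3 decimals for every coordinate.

v 1.187 -3.688 1.659
v 1.916 -3.409 1.274
v 2.153 -3.892 3.341
v 1.617 -2.948 1.502
v 1.117 -2.833 1.803
v 0.65 -3.118 2.037
v 0.434 -3.67 2.094
v 0.571 -4.23 1.947
v 0.996 -4.537 1.666
v 1.511 -4.446 1.381
v 1.874 -4.001 1.227
v -1.376 -3.207 -0.259
v -0.662 -2.898 -0.278
v -1.058 -4.002 -1.182
v -0.344 -3.693 -1.201
v -0.569 -4.115 -0.587
v -0.765 -3.624 -0.017
v -0.955 -3.276 -1.443
v -1.151 -2.785 -0.873
v -0.402 -2.941 -1.01
v -0.163 -3.46 -0.481
v -1.557 -3.44 -0.979
v -1.318 -3.959 -0.45
f 2 1 4
f 2 4 3
f 4 1 5
f 4 5 3
f 5 1 6
f 5 6 3
f 6 1 7
f 6 7 3
f 7 1 8
f 7 8 3
f 8 1 9
f 8 9 3
f 9 1 10
f 9 10 3
f 10 1 11
f 10 11 3
f 11 1 2
f 11 2 3
f 12 23 17
f 12 17 13
f 12 13 19
f 12 19 22
f 12 22 23
f 13 17 21
f 17 23 16
f 23 22 14
f 22 19 18
f 19 13 20
f 15 21 16
f 15 16 14
f 15 14 18
f 15 18 20
f 15 20 21
f 16 21 17
f 14 16 23
f 18 14 22
f 20 18 19
f 21 20 13



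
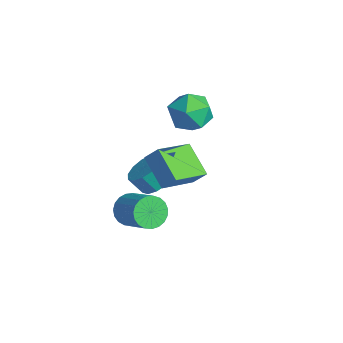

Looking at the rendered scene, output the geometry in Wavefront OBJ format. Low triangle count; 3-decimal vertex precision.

v -2.278 0.464 -1.965
v -1.59 0.915 -1.329
v -2.035 0.368 -0.459
v -2.722 -0.084 -1.095
v -2.057 1.269 -1.345
v -2.501 0.721 -0.475
v -2.594 1.367 -1.558
v -3.039 0.819 -0.688
v -3.031 1.178 -1.9
v -3.475 0.631 -1.03
v -3.228 0.763 -2.263
v -3.673 0.215 -1.393
v -3.124 0.252 -2.531
v -3.569 -0.296 -1.661
v -2.751 -0.191 -2.619
v -3.196 -0.739 -1.75
v -2.228 -0.427 -2.5
v -2.673 -0.974 -1.63
v -1.72 -0.379 -2.211
v -2.165 -0.927 -1.341
v -1.39 -0.064 -1.844
v -1.835 -0.612 -0.974
v -1.341 0.418 -1.515
v -1.786 -0.129 -0.645
v 2.001 -2.26 4.273
v 2.415 -1.781 4.994
v 1.342 -0.408 3.425
v 1.757 0.07 4.146
v 3.543 -2.15 3.314
v 3.958 -1.672 4.035
v 2.885 -0.299 2.466
v 3.299 0.18 3.187
v -2.583 3.05 3.142
v -1.726 3.056 2.244
v -2.534 1.044 3.176
v -1.677 1.05 2.278
v -1.389 1.459 3.413
v -1.419 2.699 3.392
v -2.841 1.401 2.028
v -2.871 2.641 2.007
v -1.886 2.037 1.556
v -0.989 2.073 2.412
v -3.271 2.027 3.008
v -2.374 2.063 3.864
v -0.695 -1.767 -1.954
v -0.229 -2.296 -2.53
v 1.4 -2.002 -1.481
v 0.935 -1.473 -0.906
v -0.189 -1.954 -2.688
v 1.44 -1.661 -1.639
v -0.237 -1.58 -2.718
v 1.393 -1.287 -1.669
v -0.364 -1.238 -2.617
v 1.266 -0.945 -1.568
v -0.548 -0.987 -2.401
v 1.082 -0.694 -1.352
v -0.757 -0.872 -2.108
v 0.873 -0.579 -1.059
v -0.956 -0.911 -1.788
v 0.674 -0.618 -0.739
v -1.109 -1.098 -1.497
v 0.52 -0.805 -0.448
v -1.191 -1.4 -1.285
v 0.438 -1.107 -0.237
v -1.187 -1.766 -1.189
v 0.442 -1.473 -0.14
v -1.098 -2.132 -1.225
v 0.531 -1.839 -0.177
v -0.939 -2.435 -1.388
v 0.69 -2.142 -0.339
v -0.738 -2.622 -1.648
v 0.891 -2.329 -0.599
v -0.53 -2.661 -1.961
v 1.1 -2.368 -0.912
v -0.35 -2.546 -2.273
v 1.28 -2.253 -1.224
f 2 1 5
f 2 5 3
f 3 5 6
f 3 6 4
f 5 1 7
f 5 7 6
f 6 7 8
f 6 8 4
f 7 1 9
f 7 9 8
f 8 9 10
f 8 10 4
f 9 1 11
f 9 11 10
f 10 11 12
f 10 12 4
f 11 1 13
f 11 13 12
f 12 13 14
f 12 14 4
f 13 1 15
f 13 15 14
f 14 15 16
f 14 16 4
f 15 1 17
f 15 17 16
f 16 17 18
f 16 18 4
f 17 1 19
f 17 19 18
f 18 19 20
f 18 20 4
f 19 1 21
f 19 21 20
f 20 21 22
f 20 22 4
f 21 1 23
f 21 23 22
f 22 23 24
f 22 24 4
f 23 1 2
f 23 2 24
f 24 2 3
f 24 3 4
f 26 28 25
f 29 26 25
f 25 28 27
f 27 29 25
f 26 32 28
f 30 26 29
f 30 32 26
f 28 32 27
f 31 29 27
f 27 32 31
f 31 30 29
f 32 30 31
f 33 44 38
f 33 38 34
f 33 34 40
f 33 40 43
f 33 43 44
f 34 38 42
f 38 44 37
f 44 43 35
f 43 40 39
f 40 34 41
f 36 42 37
f 36 37 35
f 36 35 39
f 36 39 41
f 36 41 42
f 37 42 38
f 35 37 44
f 39 35 43
f 41 39 40
f 42 41 34
f 46 45 49
f 46 49 47
f 47 49 50
f 47 50 48
f 49 45 51
f 49 51 50
f 50 51 52
f 50 52 48
f 51 45 53
f 51 53 52
f 52 53 54
f 52 54 48
f 53 45 55
f 53 55 54
f 54 55 56
f 54 56 48
f 55 45 57
f 55 57 56
f 56 57 58
f 56 58 48
f 57 45 59
f 57 59 58
f 58 59 60
f 58 60 48
f 59 45 61
f 59 61 60
f 60 61 62
f 60 62 48
f 61 45 63
f 61 63 62
f 62 63 64
f 62 64 48
f 63 45 65
f 63 65 64
f 64 65 66
f 64 66 48
f 65 45 67
f 65 67 66
f 66 67 68
f 66 68 48
f 67 45 69
f 67 69 68
f 68 69 70
f 68 70 48
f 69 45 71
f 69 71 70
f 70 71 72
f 70 72 48
f 71 45 73
f 71 73 72
f 72 73 74
f 72 74 48
f 73 45 75
f 73 75 74
f 74 75 76
f 74 76 48
f 75 45 46
f 75 46 76
f 76 46 47
f 76 47 48



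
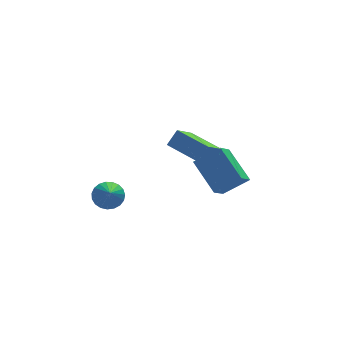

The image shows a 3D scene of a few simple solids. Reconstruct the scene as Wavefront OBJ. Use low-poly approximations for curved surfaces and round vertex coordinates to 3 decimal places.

v -3.243 2.025 -3.095
v -2.45 2.115 -2.869
v -3.417 0.975 -2.065
v -2.609 2.342 -2.664
v -2.878 2.515 -2.534
v -3.21 2.603 -2.5
v -3.548 2.59 -2.569
v -3.833 2.48 -2.729
v -4.016 2.292 -2.953
v -4.066 2.057 -3.2
v -3.973 1.816 -3.43
v -3.755 1.612 -3.602
v -3.448 1.478 -3.686
v -3.105 1.44 -3.667
v -2.787 1.502 -3.55
v -2.547 1.655 -3.354
v -2.428 1.872 -3.113
v 2.804 2.255 -4.545
v 2.04 1.411 -3.63
v 2.265 4.02 -3.366
v 1.501 3.176 -2.451
v 4.159 2.044 -3.609
v 3.395 1.2 -2.694
v 3.62 3.809 -2.43
v 2.856 2.965 -1.515
v 1.278 -0.476 0.134
v 0.305 -1.302 1.115
v 0.237 1.109 0.436
v -0.736 0.283 1.417
v 1.856 -0.243 0.903
v 0.883 -1.069 1.884
v 0.815 1.342 1.205
v -0.158 0.516 2.186
f 2 1 4
f 2 4 3
f 4 1 5
f 4 5 3
f 5 1 6
f 5 6 3
f 6 1 7
f 6 7 3
f 7 1 8
f 7 8 3
f 8 1 9
f 8 9 3
f 9 1 10
f 9 10 3
f 10 1 11
f 10 11 3
f 11 1 12
f 11 12 3
f 12 1 13
f 12 13 3
f 13 1 14
f 13 14 3
f 14 1 15
f 14 15 3
f 15 1 16
f 15 16 3
f 16 1 17
f 16 17 3
f 17 1 2
f 17 2 3
f 19 21 18
f 22 19 18
f 18 21 20
f 20 22 18
f 19 25 21
f 23 19 22
f 23 25 19
f 21 25 20
f 24 22 20
f 20 25 24
f 24 23 22
f 25 23 24
f 27 29 26
f 30 27 26
f 26 29 28
f 28 30 26
f 27 33 29
f 31 27 30
f 31 33 27
f 29 33 28
f 32 30 28
f 28 33 32
f 32 31 30
f 33 31 32



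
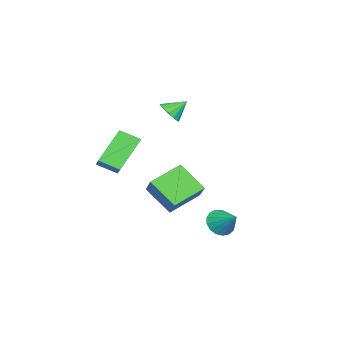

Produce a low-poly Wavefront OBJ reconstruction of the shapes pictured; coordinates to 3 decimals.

v -2.031 -1.758 -3.65
v -3.278 -0.562 -2.911
v -1.481 -0.44 -4.857
v -2.729 0.756 -4.118
v -0.971 -1.276 -2.642
v -2.219 -0.08 -1.903
v -0.422 0.042 -3.849
v -1.669 1.238 -3.11
v 1.546 -1.209 0.954
v 1.592 -2.213 1.449
v 2.247 -0.9 1.515
v 2.294 -1.904 2.01
v 2.946 -1.836 -0.45
v 2.993 -2.84 0.045
v 3.648 -1.527 0.111
v 3.694 -2.531 0.606
v 0.56 2.482 -4.274
v 1.21 2.388 -4.73
v 1.24 3.358 -3.486
v 1.025 2.68 -4.894
v 0.733 2.926 -4.917
v 0.401 3.071 -4.791
v 0.106 3.081 -4.548
v -0.085 2.954 -4.241
v -0.129 2.718 -3.942
v -0.014 2.429 -3.719
v 0.232 2.152 -3.623
v 0.553 1.95 -3.677
v 0.876 1.87 -3.866
v 1.126 1.931 -4.15
v 1.247 2.118 -4.461
v -0.374 -0.202 2.251
v -0.125 -0.561 2.784
v -0.726 0.562 2.929
v 0.143 -0.348 2.683
v 0.273 -0.095 2.467
v 0.229 0.129 2.192
v 0.023 0.264 1.933
v -0.288 0.275 1.759
v -0.623 0.158 1.717
v -0.891 -0.055 1.818
v -1.021 -0.308 2.035
v -0.977 -0.532 2.31
v -0.772 -0.667 2.568
v -0.46 -0.678 2.742
f 2 4 1
f 5 2 1
f 1 4 3
f 3 5 1
f 2 8 4
f 6 2 5
f 6 8 2
f 4 8 3
f 7 5 3
f 3 8 7
f 7 6 5
f 8 6 7
f 10 12 9
f 13 10 9
f 9 12 11
f 11 13 9
f 10 16 12
f 14 10 13
f 14 16 10
f 12 16 11
f 15 13 11
f 11 16 15
f 15 14 13
f 16 14 15
f 18 17 20
f 18 20 19
f 20 17 21
f 20 21 19
f 21 17 22
f 21 22 19
f 22 17 23
f 22 23 19
f 23 17 24
f 23 24 19
f 24 17 25
f 24 25 19
f 25 17 26
f 25 26 19
f 26 17 27
f 26 27 19
f 27 17 28
f 27 28 19
f 28 17 29
f 28 29 19
f 29 17 30
f 29 30 19
f 30 17 31
f 30 31 19
f 31 17 18
f 31 18 19
f 33 32 35
f 33 35 34
f 35 32 36
f 35 36 34
f 36 32 37
f 36 37 34
f 37 32 38
f 37 38 34
f 38 32 39
f 38 39 34
f 39 32 40
f 39 40 34
f 40 32 41
f 40 41 34
f 41 32 42
f 41 42 34
f 42 32 43
f 42 43 34
f 43 32 44
f 43 44 34
f 44 32 45
f 44 45 34
f 45 32 33
f 45 33 34



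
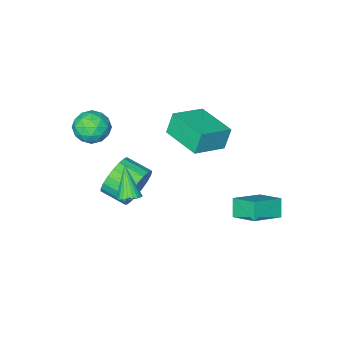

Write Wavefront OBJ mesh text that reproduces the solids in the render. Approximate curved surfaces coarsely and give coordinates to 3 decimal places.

v -1.068 -0.402 2.274
v -1.424 -0.4 3.378
v -1.104 1.627 2.258
v -1.459 1.63 3.363
v 0.559 -0.37 2.797
v 0.204 -0.367 3.902
v 0.524 1.66 2.782
v 0.168 1.662 3.886
v -2.993 1.852 -1.945
v -1.473 1.828 -1.358
v -3.196 3.089 -1.368
v -1.676 3.065 -0.781
v -2.664 2.295 -2.779
v -1.144 2.271 -2.192
v -2.867 3.532 -2.202
v -1.347 3.508 -1.615
v 2.897 0.148 -0.129
v 3.228 0.506 0.166
v 2.543 -0.708 1.309
v 3.032 0.609 0.179
v 2.814 0.641 0.145
v 2.61 0.599 0.069
v 2.448 0.488 -0.037
v 2.356 0.325 -0.156
v 2.345 0.135 -0.272
v 2.419 -0.053 -0.366
v 2.565 -0.21 -0.423
v 2.762 -0.313 -0.436
v 2.979 -0.345 -0.402
v 3.184 -0.303 -0.327
v 3.345 -0.192 -0.221
v 3.438 -0.029 -0.101
v 3.448 0.161 0.014
v 3.375 0.348 0.108
v 0.885 -2.075 -2.293
v 1.24 -1.611 -1.373
v 1.769 -2.78 -0.987
v 1.415 -3.245 -1.907
v 0.829 -1.758 -1.252
v 1.358 -2.927 -0.866
v 0.427 -1.959 -1.311
v 0.956 -3.128 -0.925
v 0.105 -2.18 -1.54
v 0.634 -3.349 -1.154
v -0.083 -2.384 -1.899
v 0.446 -3.553 -1.513
v -0.103 -2.534 -2.326
v 0.426 -3.703 -1.94
v 0.048 -2.604 -2.748
v 0.577 -3.774 -2.362
v 0.344 -2.584 -3.09
v 0.873 -3.753 -2.705
v 0.733 -2.475 -3.295
v 1.262 -3.644 -2.91
v 1.149 -2.297 -3.327
v 1.678 -3.467 -2.941
v 1.519 -2.081 -3.18
v 2.048 -3.25 -2.794
v 1.78 -1.864 -2.879
v 2.309 -3.033 -2.494
v 1.886 -1.684 -2.477
v 2.415 -2.853 -2.092
v 1.819 -1.571 -2.044
v 2.348 -2.74 -1.658
v 1.591 -1.545 -1.653
v 2.12 -2.714 -1.267
v 2.768 -2.119 2.498
v 3.512 -2.669 2.5
v 1.888 -3.311 2.28
v 2.632 -3.861 2.282
v 2.362 -3.445 3.063
v 2.906 -2.708 3.198
v 2.494 -3.272 1.582
v 3.038 -2.535 1.717
v 3.343 -3.381 1.934
v 3.261 -3.488 2.849
v 2.139 -2.492 1.931
v 2.057 -2.599 2.846
v 3.217 -2.289 2.518
v 2.183 -3.691 2.262
v 2.024 -3.446 2.721
v 2.462 -3.769 2.722
v 2.861 -2.313 2.928
v 3.298 -2.636 2.929
v 2.623 -3.092 3.261
v 2.102 -3.344 1.851
v 2.539 -3.667 1.852
v 2.938 -2.211 2.058
v 3.376 -2.534 2.059
v 2.777 -2.888 1.519
v 3.555 -3.031 2.186
v 3.038 -3.732 2.058
v 2.957 -3.385 1.647
v 3.276 -2.952 1.726
v 3.507 -3.094 2.724
v 2.99 -3.795 2.596
v 2.832 -3.55 3.056
v 3.151 -3.117 3.135
v 3.408 -3.513 2.392
v 2.41 -2.185 2.184
v 1.893 -2.886 2.056
v 2.249 -2.863 1.645
v 2.568 -2.43 1.724
v 2.362 -2.248 2.722
v 1.845 -2.949 2.594
v 2.124 -3.028 3.054
v 2.443 -2.595 3.133
v 1.992 -2.467 2.388
f 2 4 1
f 5 2 1
f 1 4 3
f 3 5 1
f 2 8 4
f 6 2 5
f 6 8 2
f 4 8 3
f 7 5 3
f 3 8 7
f 7 6 5
f 8 6 7
f 10 12 9
f 13 10 9
f 9 12 11
f 11 13 9
f 10 16 12
f 14 10 13
f 14 16 10
f 12 16 11
f 15 13 11
f 11 16 15
f 15 14 13
f 16 14 15
f 18 17 20
f 18 20 19
f 20 17 21
f 20 21 19
f 21 17 22
f 21 22 19
f 22 17 23
f 22 23 19
f 23 17 24
f 23 24 19
f 24 17 25
f 24 25 19
f 25 17 26
f 25 26 19
f 26 17 27
f 26 27 19
f 27 17 28
f 27 28 19
f 28 17 29
f 28 29 19
f 29 17 30
f 29 30 19
f 30 17 31
f 30 31 19
f 31 17 32
f 31 32 19
f 32 17 33
f 32 33 19
f 33 17 34
f 33 34 19
f 34 17 18
f 34 18 19
f 36 35 39
f 36 39 37
f 37 39 40
f 37 40 38
f 39 35 41
f 39 41 40
f 40 41 42
f 40 42 38
f 41 35 43
f 41 43 42
f 42 43 44
f 42 44 38
f 43 35 45
f 43 45 44
f 44 45 46
f 44 46 38
f 45 35 47
f 45 47 46
f 46 47 48
f 46 48 38
f 47 35 49
f 47 49 48
f 48 49 50
f 48 50 38
f 49 35 51
f 49 51 50
f 50 51 52
f 50 52 38
f 51 35 53
f 51 53 52
f 52 53 54
f 52 54 38
f 53 35 55
f 53 55 54
f 54 55 56
f 54 56 38
f 55 35 57
f 55 57 56
f 56 57 58
f 56 58 38
f 57 35 59
f 57 59 58
f 58 59 60
f 58 60 38
f 59 35 61
f 59 61 60
f 60 61 62
f 60 62 38
f 61 35 63
f 61 63 62
f 62 63 64
f 62 64 38
f 63 35 65
f 63 65 64
f 64 65 66
f 64 66 38
f 65 35 36
f 65 36 66
f 66 36 37
f 66 37 38
f 67 104 83
f 104 78 107
f 83 107 72
f 104 107 83
f 67 83 79
f 83 72 84
f 79 84 68
f 83 84 79
f 67 79 88
f 79 68 89
f 88 89 74
f 79 89 88
f 67 88 100
f 88 74 103
f 100 103 77
f 88 103 100
f 67 100 104
f 100 77 108
f 104 108 78
f 100 108 104
f 68 84 95
f 84 72 98
f 95 98 76
f 84 98 95
f 72 107 85
f 107 78 106
f 85 106 71
f 107 106 85
f 78 108 105
f 108 77 101
f 105 101 69
f 108 101 105
f 77 103 102
f 103 74 90
f 102 90 73
f 103 90 102
f 74 89 94
f 89 68 91
f 94 91 75
f 89 91 94
f 70 96 82
f 96 76 97
f 82 97 71
f 96 97 82
f 70 82 80
f 82 71 81
f 80 81 69
f 82 81 80
f 70 80 87
f 80 69 86
f 87 86 73
f 80 86 87
f 70 87 92
f 87 73 93
f 92 93 75
f 87 93 92
f 70 92 96
f 92 75 99
f 96 99 76
f 92 99 96
f 71 97 85
f 97 76 98
f 85 98 72
f 97 98 85
f 69 81 105
f 81 71 106
f 105 106 78
f 81 106 105
f 73 86 102
f 86 69 101
f 102 101 77
f 86 101 102
f 75 93 94
f 93 73 90
f 94 90 74
f 93 90 94
f 76 99 95
f 99 75 91
f 95 91 68
f 99 91 95



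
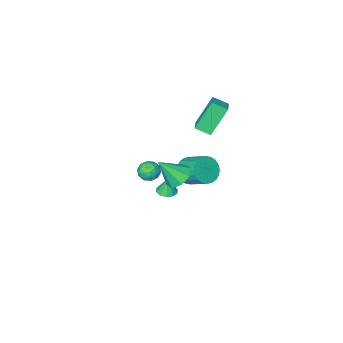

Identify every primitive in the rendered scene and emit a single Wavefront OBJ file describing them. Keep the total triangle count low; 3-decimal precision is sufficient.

v 1.035 1.897 2.025
v 1.764 2.326 1.662
v 2.045 1.343 3.395
v 1.398 2.74 2.099
v 0.819 2.66 2.492
v 0.368 2.133 2.612
v 0.307 1.468 2.388
v 0.673 1.055 1.951
v 1.251 1.135 1.558
v 1.703 1.661 1.437
v 1.323 1.11 0.297
v 1.694 1.619 0.307
v 1.237 1.15 1.443
v 1.326 1.74 0.275
v 0.956 1.62 0.252
v 0.726 1.306 0.245
v 0.725 0.916 0.259
v 0.951 0.601 0.287
v 1.32 0.48 0.319
v 1.69 0.6 0.342
v 1.92 0.914 0.349
v 1.921 1.303 0.335
v 3.406 2.396 3.207
v 3.698 1.928 3.646
v 2.382 1.932 3.394
v 2.674 1.464 3.833
v 2.641 2.144 4.014
v 3.274 2.431 3.898
v 2.806 1.429 3.142
v 3.439 1.716 3.026
v 3.327 1.331 3.605
v 3.225 1.773 4.144
v 2.855 2.087 2.896
v 2.753 2.529 3.435
v 3.642 2.203 3.41
v 2.438 1.657 3.63
v 2.419 2.057 3.736
v 2.59 1.782 3.994
v 3.393 2.498 3.559
v 3.564 2.223 3.816
v 2.943 2.35 4.033
v 2.516 1.637 3.224
v 2.687 1.362 3.481
v 3.49 2.078 3.046
v 3.661 1.803 3.304
v 3.137 1.51 3.007
v 3.595 1.577 3.644
v 2.993 1.304 3.754
v 3.071 1.283 3.348
v 3.443 1.452 3.28
v 3.536 1.836 3.961
v 2.934 1.564 4.071
v 2.914 1.963 4.177
v 3.286 2.132 4.109
v 3.318 1.485 3.937
v 3.146 2.296 2.969
v 2.544 2.024 3.079
v 2.794 1.728 2.931
v 3.166 1.897 2.863
v 3.087 2.556 3.286
v 2.485 2.283 3.396
v 2.637 2.408 3.76
v 3.009 2.577 3.692
v 2.762 2.375 3.103
v -3.716 -3.962 -3.986
v -3.001 -4.221 -3.336
v -3.329 -2.836 -2.425
v -4.044 -2.578 -3.074
v -2.799 -4.006 -3.591
v -3.126 -2.621 -2.679
v -2.736 -3.784 -3.905
v -3.063 -2.399 -2.994
v -2.822 -3.589 -4.232
v -3.149 -2.204 -3.321
v -3.045 -3.451 -4.522
v -3.372 -2.066 -3.61
v -3.369 -3.391 -4.729
v -3.697 -2.006 -3.818
v -3.747 -3.418 -4.824
v -4.074 -2.033 -3.912
v -4.12 -3.528 -4.791
v -4.447 -2.143 -3.879
v -4.431 -3.704 -4.635
v -4.759 -2.319 -3.724
v -4.634 -3.919 -4.381
v -4.961 -2.534 -3.469
v -4.697 -4.141 -4.066
v -5.024 -2.756 -3.155
v -4.611 -4.336 -3.739
v -4.938 -2.951 -2.828
v -4.388 -4.474 -3.45
v -4.715 -3.089 -2.538
v -4.063 -4.534 -3.242
v -4.391 -3.149 -2.331
v -3.686 -4.507 -3.148
v -4.013 -3.122 -2.236
v -3.313 -4.397 -3.181
v -3.64 -3.012 -2.269
v -3.724 -1.627 4.506
v -3.019 -0.701 4.932
v -4.376 -0.929 4.068
v -3.671 -0.003 4.495
v -2.569 -1.677 2.705
v -1.864 -0.751 3.132
v -3.221 -0.979 2.268
v -2.516 -0.053 2.694
f 2 1 4
f 2 4 3
f 4 1 5
f 4 5 3
f 5 1 6
f 5 6 3
f 6 1 7
f 6 7 3
f 7 1 8
f 7 8 3
f 8 1 9
f 8 9 3
f 9 1 10
f 9 10 3
f 10 1 2
f 10 2 3
f 12 11 14
f 12 14 13
f 14 11 15
f 14 15 13
f 15 11 16
f 15 16 13
f 16 11 17
f 16 17 13
f 17 11 18
f 17 18 13
f 18 11 19
f 18 19 13
f 19 11 20
f 19 20 13
f 20 11 21
f 20 21 13
f 21 11 22
f 21 22 13
f 22 11 12
f 22 12 13
f 23 60 39
f 60 34 63
f 39 63 28
f 60 63 39
f 23 39 35
f 39 28 40
f 35 40 24
f 39 40 35
f 23 35 44
f 35 24 45
f 44 45 30
f 35 45 44
f 23 44 56
f 44 30 59
f 56 59 33
f 44 59 56
f 23 56 60
f 56 33 64
f 60 64 34
f 56 64 60
f 24 40 51
f 40 28 54
f 51 54 32
f 40 54 51
f 28 63 41
f 63 34 62
f 41 62 27
f 63 62 41
f 34 64 61
f 64 33 57
f 61 57 25
f 64 57 61
f 33 59 58
f 59 30 46
f 58 46 29
f 59 46 58
f 30 45 50
f 45 24 47
f 50 47 31
f 45 47 50
f 26 52 38
f 52 32 53
f 38 53 27
f 52 53 38
f 26 38 36
f 38 27 37
f 36 37 25
f 38 37 36
f 26 36 43
f 36 25 42
f 43 42 29
f 36 42 43
f 26 43 48
f 43 29 49
f 48 49 31
f 43 49 48
f 26 48 52
f 48 31 55
f 52 55 32
f 48 55 52
f 27 53 41
f 53 32 54
f 41 54 28
f 53 54 41
f 25 37 61
f 37 27 62
f 61 62 34
f 37 62 61
f 29 42 58
f 42 25 57
f 58 57 33
f 42 57 58
f 31 49 50
f 49 29 46
f 50 46 30
f 49 46 50
f 32 55 51
f 55 31 47
f 51 47 24
f 55 47 51
f 66 65 69
f 66 69 67
f 67 69 70
f 67 70 68
f 69 65 71
f 69 71 70
f 70 71 72
f 70 72 68
f 71 65 73
f 71 73 72
f 72 73 74
f 72 74 68
f 73 65 75
f 73 75 74
f 74 75 76
f 74 76 68
f 75 65 77
f 75 77 76
f 76 77 78
f 76 78 68
f 77 65 79
f 77 79 78
f 78 79 80
f 78 80 68
f 79 65 81
f 79 81 80
f 80 81 82
f 80 82 68
f 81 65 83
f 81 83 82
f 82 83 84
f 82 84 68
f 83 65 85
f 83 85 84
f 84 85 86
f 84 86 68
f 85 65 87
f 85 87 86
f 86 87 88
f 86 88 68
f 87 65 89
f 87 89 88
f 88 89 90
f 88 90 68
f 89 65 91
f 89 91 90
f 90 91 92
f 90 92 68
f 91 65 93
f 91 93 92
f 92 93 94
f 92 94 68
f 93 65 95
f 93 95 94
f 94 95 96
f 94 96 68
f 95 65 97
f 95 97 96
f 96 97 98
f 96 98 68
f 97 65 66
f 97 66 98
f 98 66 67
f 98 67 68
f 100 102 99
f 103 100 99
f 99 102 101
f 101 103 99
f 100 106 102
f 104 100 103
f 104 106 100
f 102 106 101
f 105 103 101
f 101 106 105
f 105 104 103
f 106 104 105



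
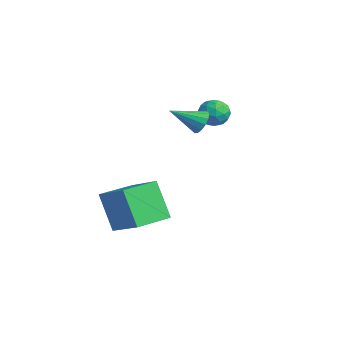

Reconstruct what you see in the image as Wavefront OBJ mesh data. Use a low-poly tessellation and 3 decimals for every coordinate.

v -0.888 -4.384 -3.074
v 0.817 -4.08 -2.054
v -1.174 -2.678 -3.106
v 0.531 -2.374 -2.086
v 0.129 -4.246 -4.814
v 1.834 -3.942 -3.794
v -0.157 -2.54 -4.846
v 1.548 -2.236 -3.826
v -1.799 1.049 -0.409
v -1.536 1.291 0.157
v -2.301 -0.269 0.389
v -1.861 1.411 0.151
v -2.17 1.434 -0.005
v -2.379 1.354 -0.27
v -2.433 1.192 -0.572
v -2.317 0.991 -0.83
v -2.062 0.806 -0.975
v -1.737 0.686 -0.969
v -1.428 0.663 -0.812
v -1.219 0.744 -0.548
v -1.165 0.906 -0.246
v -1.281 1.106 0.012
v -2.556 2.782 -0.679
v -2.003 2.561 -0.161
v -3.077 1.619 -0.619
v -2.524 1.398 -0.101
v -3.074 1.923 0.109
v -2.752 2.642 0.072
v -2.328 1.538 -0.852
v -2.006 2.257 -0.889
v -1.862 1.793 -0.268
v -2.324 2.03 0.326
v -2.756 2.15 -1.106
v -3.218 2.387 -0.512
v -2.234 2.774 -0.426
v -2.846 1.406 -0.354
v -3.17 1.715 -0.231
v -2.845 1.585 0.073
v -2.674 2.821 -0.289
v -2.349 2.691 0.016
v -2.979 2.316 0.175
v -2.731 1.489 -0.796
v -2.406 1.359 -0.491
v -2.235 2.595 -0.853
v -1.91 2.465 -0.549
v -2.101 1.864 -0.955
v -1.826 2.192 -0.184
v -2.133 1.509 -0.148
v -2.017 1.591 -0.59
v -1.828 2.013 -0.612
v -2.097 2.332 0.165
v -2.404 1.648 0.201
v -2.727 1.957 0.324
v -2.538 2.379 0.302
v -2.015 1.88 0.102
v -2.676 2.532 -0.981
v -2.983 1.848 -0.945
v -2.542 1.801 -1.082
v -2.353 2.223 -1.104
v -2.947 2.671 -0.632
v -3.254 1.988 -0.596
v -3.252 2.167 -0.168
v -3.063 2.589 -0.19
v -3.065 2.3 -0.882
f 2 4 1
f 5 2 1
f 1 4 3
f 3 5 1
f 2 8 4
f 6 2 5
f 6 8 2
f 4 8 3
f 7 5 3
f 3 8 7
f 7 6 5
f 8 6 7
f 10 9 12
f 10 12 11
f 12 9 13
f 12 13 11
f 13 9 14
f 13 14 11
f 14 9 15
f 14 15 11
f 15 9 16
f 15 16 11
f 16 9 17
f 16 17 11
f 17 9 18
f 17 18 11
f 18 9 19
f 18 19 11
f 19 9 20
f 19 20 11
f 20 9 21
f 20 21 11
f 21 9 22
f 21 22 11
f 22 9 10
f 22 10 11
f 23 60 39
f 60 34 63
f 39 63 28
f 60 63 39
f 23 39 35
f 39 28 40
f 35 40 24
f 39 40 35
f 23 35 44
f 35 24 45
f 44 45 30
f 35 45 44
f 23 44 56
f 44 30 59
f 56 59 33
f 44 59 56
f 23 56 60
f 56 33 64
f 60 64 34
f 56 64 60
f 24 40 51
f 40 28 54
f 51 54 32
f 40 54 51
f 28 63 41
f 63 34 62
f 41 62 27
f 63 62 41
f 34 64 61
f 64 33 57
f 61 57 25
f 64 57 61
f 33 59 58
f 59 30 46
f 58 46 29
f 59 46 58
f 30 45 50
f 45 24 47
f 50 47 31
f 45 47 50
f 26 52 38
f 52 32 53
f 38 53 27
f 52 53 38
f 26 38 36
f 38 27 37
f 36 37 25
f 38 37 36
f 26 36 43
f 36 25 42
f 43 42 29
f 36 42 43
f 26 43 48
f 43 29 49
f 48 49 31
f 43 49 48
f 26 48 52
f 48 31 55
f 52 55 32
f 48 55 52
f 27 53 41
f 53 32 54
f 41 54 28
f 53 54 41
f 25 37 61
f 37 27 62
f 61 62 34
f 37 62 61
f 29 42 58
f 42 25 57
f 58 57 33
f 42 57 58
f 31 49 50
f 49 29 46
f 50 46 30
f 49 46 50
f 32 55 51
f 55 31 47
f 51 47 24
f 55 47 51



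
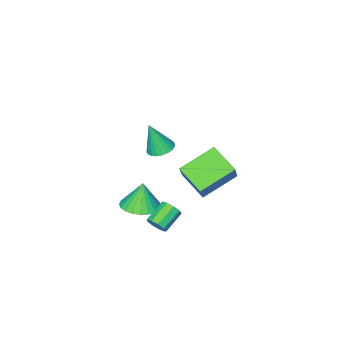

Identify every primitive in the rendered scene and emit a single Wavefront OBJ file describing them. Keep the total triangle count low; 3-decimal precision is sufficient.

v 1.107 0.009 -3.571
v 2.037 0.496 -3.365
v 0.833 -0.109 -2.049
v 1.777 0.822 -3.387
v 1.415 1.025 -3.437
v 1.006 1.072 -3.507
v 0.613 0.958 -3.586
v 0.295 0.699 -3.664
v 0.1 0.335 -3.727
v 0.059 -0.079 -3.766
v 0.177 -0.479 -3.776
v 0.437 -0.805 -3.754
v 0.799 -1.007 -3.705
v 1.208 -1.055 -3.635
v 1.601 -0.94 -3.555
v 1.919 -0.681 -3.477
v 2.114 -0.317 -3.414
v 2.155 0.096 -3.375
v 0.252 3.788 -0.903
v 0.323 2.326 -0.099
v -1.595 4.189 -0.012
v -1.524 2.727 0.792
v 1.244 4.733 0.728
v 1.315 3.271 1.532
v -0.603 5.134 1.619
v -0.532 3.672 2.423
v 1.771 2.066 -3.396
v 2.041 1.678 -3.027
v 0.898 1.485 -2.395
v 0.629 1.874 -2.764
v 2.063 2.057 -2.872
v 0.92 1.865 -2.24
v 1.948 2.441 -2.962
v 0.806 2.248 -2.33
v 1.751 2.649 -3.255
v 0.608 2.457 -2.623
v 1.563 2.585 -3.614
v 0.42 2.392 -2.983
v 1.473 2.278 -3.871
v 0.33 2.085 -3.24
v 1.522 1.872 -3.906
v 0.379 1.679 -3.274
v 1.688 1.557 -3.702
v 0.545 1.364 -3.07
v 1.893 1.48 -3.355
v 0.75 1.288 -2.723
v -2.249 -2.444 -2.353
v -1.62 -2.833 -2.602
v -1.811 -2.876 -0.567
v -1.505 -2.553 -2.562
v -1.504 -2.258 -2.491
v -1.616 -1.99 -2.399
v -1.824 -1.791 -2.3
v -2.097 -1.692 -2.209
v -2.393 -1.707 -2.14
v -2.667 -1.835 -2.103
v -2.878 -2.055 -2.105
v -2.992 -2.334 -2.145
v -2.994 -2.63 -2.216
v -2.882 -2.897 -2.308
v -2.674 -3.096 -2.407
v -2.401 -3.195 -2.498
v -2.105 -3.18 -2.567
v -1.83 -3.052 -2.604
f 2 1 4
f 2 4 3
f 4 1 5
f 4 5 3
f 5 1 6
f 5 6 3
f 6 1 7
f 6 7 3
f 7 1 8
f 7 8 3
f 8 1 9
f 8 9 3
f 9 1 10
f 9 10 3
f 10 1 11
f 10 11 3
f 11 1 12
f 11 12 3
f 12 1 13
f 12 13 3
f 13 1 14
f 13 14 3
f 14 1 15
f 14 15 3
f 15 1 16
f 15 16 3
f 16 1 17
f 16 17 3
f 17 1 18
f 17 18 3
f 18 1 2
f 18 2 3
f 20 22 19
f 23 20 19
f 19 22 21
f 21 23 19
f 20 26 22
f 24 20 23
f 24 26 20
f 22 26 21
f 25 23 21
f 21 26 25
f 25 24 23
f 26 24 25
f 28 27 31
f 28 31 29
f 29 31 32
f 29 32 30
f 31 27 33
f 31 33 32
f 32 33 34
f 32 34 30
f 33 27 35
f 33 35 34
f 34 35 36
f 34 36 30
f 35 27 37
f 35 37 36
f 36 37 38
f 36 38 30
f 37 27 39
f 37 39 38
f 38 39 40
f 38 40 30
f 39 27 41
f 39 41 40
f 40 41 42
f 40 42 30
f 41 27 43
f 41 43 42
f 42 43 44
f 42 44 30
f 43 27 45
f 43 45 44
f 44 45 46
f 44 46 30
f 45 27 28
f 45 28 46
f 46 28 29
f 46 29 30
f 48 47 50
f 48 50 49
f 50 47 51
f 50 51 49
f 51 47 52
f 51 52 49
f 52 47 53
f 52 53 49
f 53 47 54
f 53 54 49
f 54 47 55
f 54 55 49
f 55 47 56
f 55 56 49
f 56 47 57
f 56 57 49
f 57 47 58
f 57 58 49
f 58 47 59
f 58 59 49
f 59 47 60
f 59 60 49
f 60 47 61
f 60 61 49
f 61 47 62
f 61 62 49
f 62 47 63
f 62 63 49
f 63 47 64
f 63 64 49
f 64 47 48
f 64 48 49



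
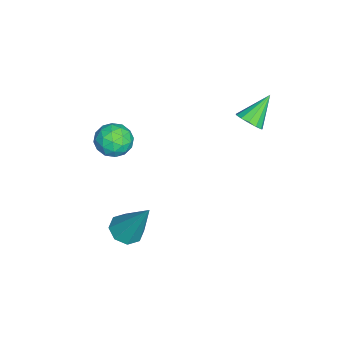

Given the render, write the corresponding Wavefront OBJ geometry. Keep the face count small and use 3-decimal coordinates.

v -0.715 -0.781 -2.645
v -0.442 -0.37 -2.07
v -0.138 -1.77 -2.21
v 0.135 -1.359 -1.635
v -0.605 -1.516 -1.671
v -0.962 -0.905 -1.94
v 0.382 -1.235 -2.34
v 0.025 -0.624 -2.609
v 0.235 -0.65 -1.882
v -0.374 -0.824 -1.469
v -0.206 -1.316 -2.811
v -0.815 -1.49 -2.398
v -0.629 -0.489 -2.396
v 0.049 -1.651 -1.884
v -0.385 -1.744 -1.905
v -0.225 -1.502 -1.568
v -0.934 -0.803 -2.319
v -0.774 -0.561 -1.981
v -0.87 -1.235 -1.746
v 0.194 -1.579 -2.299
v 0.354 -1.337 -1.961
v -0.355 -0.638 -2.712
v -0.195 -0.396 -2.375
v 0.29 -0.905 -2.534
v -0.071 -0.412 -1.948
v 0.268 -0.993 -1.692
v 0.413 -0.92 -2.106
v 0.204 -0.561 -2.264
v -0.429 -0.514 -1.704
v -0.09 -1.095 -1.449
v -0.525 -1.188 -1.47
v -0.734 -0.829 -1.628
v -0.031 -0.679 -1.594
v -0.49 -1.045 -2.831
v -0.151 -1.626 -2.576
v 0.154 -1.311 -2.652
v -0.055 -0.952 -2.81
v -0.848 -1.147 -2.588
v -0.509 -1.728 -2.332
v -0.784 -1.579 -2.016
v -0.993 -1.22 -2.174
v -0.549 -1.461 -2.686
v -2.102 3.537 -2.123
v -1.817 3.284 -1.686
v -2.918 4.183 -1.217
v -1.662 3.565 -1.746
v -1.646 3.837 -1.927
v -1.775 4.014 -2.169
v -2.008 4.039 -2.397
v -2.271 3.905 -2.538
v -2.48 3.654 -2.547
v -2.569 3.366 -2.421
v -2.51 3.132 -2.201
v -2.321 3.026 -1.956
v -2.063 3.083 -1.764
v 2.164 -0.2 -4.772
v 2.755 -0.515 -4.778
v 2.676 0.72 -2.908
v 2.774 -0.058 -5.009
v 2.436 0.317 -5.101
v 1.938 0.389 -5
v 1.573 0.116 -4.765
v 1.553 -0.341 -4.534
v 1.892 -0.716 -4.442
v 2.389 -0.788 -4.544
f 1 38 17
f 38 12 41
f 17 41 6
f 38 41 17
f 1 17 13
f 17 6 18
f 13 18 2
f 17 18 13
f 1 13 22
f 13 2 23
f 22 23 8
f 13 23 22
f 1 22 34
f 22 8 37
f 34 37 11
f 22 37 34
f 1 34 38
f 34 11 42
f 38 42 12
f 34 42 38
f 2 18 29
f 18 6 32
f 29 32 10
f 18 32 29
f 6 41 19
f 41 12 40
f 19 40 5
f 41 40 19
f 12 42 39
f 42 11 35
f 39 35 3
f 42 35 39
f 11 37 36
f 37 8 24
f 36 24 7
f 37 24 36
f 8 23 28
f 23 2 25
f 28 25 9
f 23 25 28
f 4 30 16
f 30 10 31
f 16 31 5
f 30 31 16
f 4 16 14
f 16 5 15
f 14 15 3
f 16 15 14
f 4 14 21
f 14 3 20
f 21 20 7
f 14 20 21
f 4 21 26
f 21 7 27
f 26 27 9
f 21 27 26
f 4 26 30
f 26 9 33
f 30 33 10
f 26 33 30
f 5 31 19
f 31 10 32
f 19 32 6
f 31 32 19
f 3 15 39
f 15 5 40
f 39 40 12
f 15 40 39
f 7 20 36
f 20 3 35
f 36 35 11
f 20 35 36
f 9 27 28
f 27 7 24
f 28 24 8
f 27 24 28
f 10 33 29
f 33 9 25
f 29 25 2
f 33 25 29
f 44 43 46
f 44 46 45
f 46 43 47
f 46 47 45
f 47 43 48
f 47 48 45
f 48 43 49
f 48 49 45
f 49 43 50
f 49 50 45
f 50 43 51
f 50 51 45
f 51 43 52
f 51 52 45
f 52 43 53
f 52 53 45
f 53 43 54
f 53 54 45
f 54 43 55
f 54 55 45
f 55 43 44
f 55 44 45
f 57 56 59
f 57 59 58
f 59 56 60
f 59 60 58
f 60 56 61
f 60 61 58
f 61 56 62
f 61 62 58
f 62 56 63
f 62 63 58
f 63 56 64
f 63 64 58
f 64 56 65
f 64 65 58
f 65 56 57
f 65 57 58

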